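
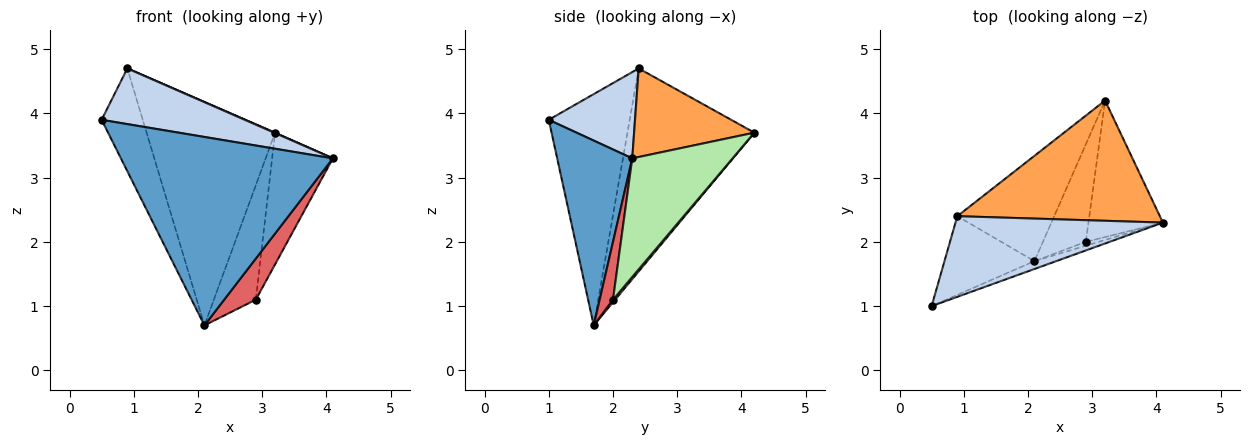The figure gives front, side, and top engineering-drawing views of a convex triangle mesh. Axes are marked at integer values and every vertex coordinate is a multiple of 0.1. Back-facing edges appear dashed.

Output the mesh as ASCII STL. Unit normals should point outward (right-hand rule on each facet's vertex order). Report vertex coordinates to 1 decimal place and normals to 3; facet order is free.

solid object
 facet normal 0.334 -0.942 -0.039
  outer loop
   vertex 2.1 1.7 0.7
   vertex 4.1 2.3 3.3
   vertex 0.5 1.0 3.9
  endloop
 endfacet
 facet normal 0.324 -0.537 0.779
  outer loop
   vertex 0.9 2.4 4.7
   vertex 0.5 1.0 3.9
   vertex 4.1 2.3 3.3
  endloop
 endfacet
 facet normal 0.401 -0.003 0.916
  outer loop
   vertex 0.9 2.4 4.7
   vertex 4.1 2.3 3.3
   vertex 3.2 4.2 3.7
  endloop
 endfacet
 facet normal -0.842 0.428 -0.328
  outer loop
   vertex 0.9 2.4 4.7
   vertex 2.1 1.7 0.7
   vertex 0.5 1.0 3.9
  endloop
 endfacet
 facet normal -0.666 0.675 -0.318
  outer loop
   vertex 0.9 2.4 4.7
   vertex 3.2 4.2 3.7
   vertex 2.1 1.7 0.7
  endloop
 endfacet
 facet normal 0.753 0.457 -0.473
  outer loop
   vertex 2.9 2.0 1.1
   vertex 3.2 4.2 3.7
   vertex 4.1 2.3 3.3
  endloop
 endfacet
 facet normal 0.387 -0.918 -0.086
  outer loop
   vertex 2.9 2.0 1.1
   vertex 4.1 2.3 3.3
   vertex 2.1 1.7 0.7
  endloop
 endfacet
 facet normal 0.039 0.761 -0.648
  outer loop
   vertex 2.9 2.0 1.1
   vertex 2.1 1.7 0.7
   vertex 3.2 4.2 3.7
  endloop
 endfacet
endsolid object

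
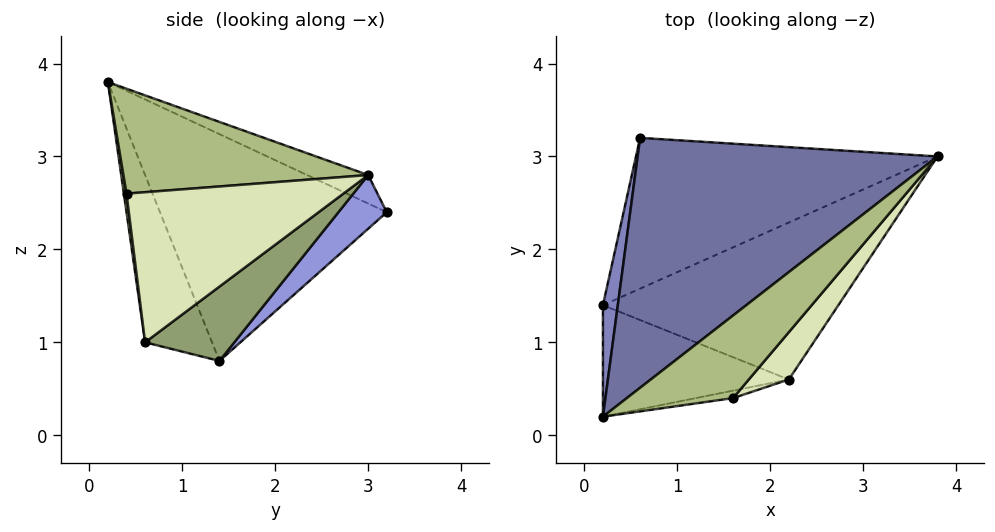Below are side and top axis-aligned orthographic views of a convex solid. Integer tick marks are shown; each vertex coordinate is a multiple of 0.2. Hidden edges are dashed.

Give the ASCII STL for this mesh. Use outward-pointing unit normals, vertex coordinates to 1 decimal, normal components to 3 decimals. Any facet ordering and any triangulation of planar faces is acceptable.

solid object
 facet normal -0.085 0.431 0.898
  outer loop
   vertex 0.6 3.2 2.4
   vertex 0.2 0.2 3.8
   vertex 3.8 3.0 2.8
  endloop
 endfacet
 facet normal -0.985 0.161 0.065
  outer loop
   vertex 0.2 1.4 0.8
   vertex 0.2 0.2 3.8
   vertex 0.6 3.2 2.4
  endloop
 endfacet
 facet normal 0.135 0.641 -0.755
  outer loop
   vertex 0.2 1.4 0.8
   vertex 0.6 3.2 2.4
   vertex 3.8 3.0 2.8
  endloop
 endfacet
 facet normal -0.317 -0.881 -0.352
  outer loop
   vertex 2.2 0.6 1.0
   vertex 0.2 0.2 3.8
   vertex 0.2 1.4 0.8
  endloop
 endfacet
 facet normal 0.268 0.457 -0.848
  outer loop
   vertex 2.2 0.6 1.0
   vertex 0.2 1.4 0.8
   vertex 3.8 3.0 2.8
  endloop
 endfacet
 facet normal 0.589 -0.545 0.597
  outer loop
   vertex 1.6 0.4 2.6
   vertex 3.8 3.0 2.8
   vertex 0.2 0.2 3.8
  endloop
 endfacet
 facet normal 0.052 -0.993 -0.105
  outer loop
   vertex 1.6 0.4 2.6
   vertex 0.2 0.2 3.8
   vertex 2.2 0.6 1.0
  endloop
 endfacet
 facet normal 0.741 -0.642 0.198
  outer loop
   vertex 1.6 0.4 2.6
   vertex 2.2 0.6 1.0
   vertex 3.8 3.0 2.8
  endloop
 endfacet
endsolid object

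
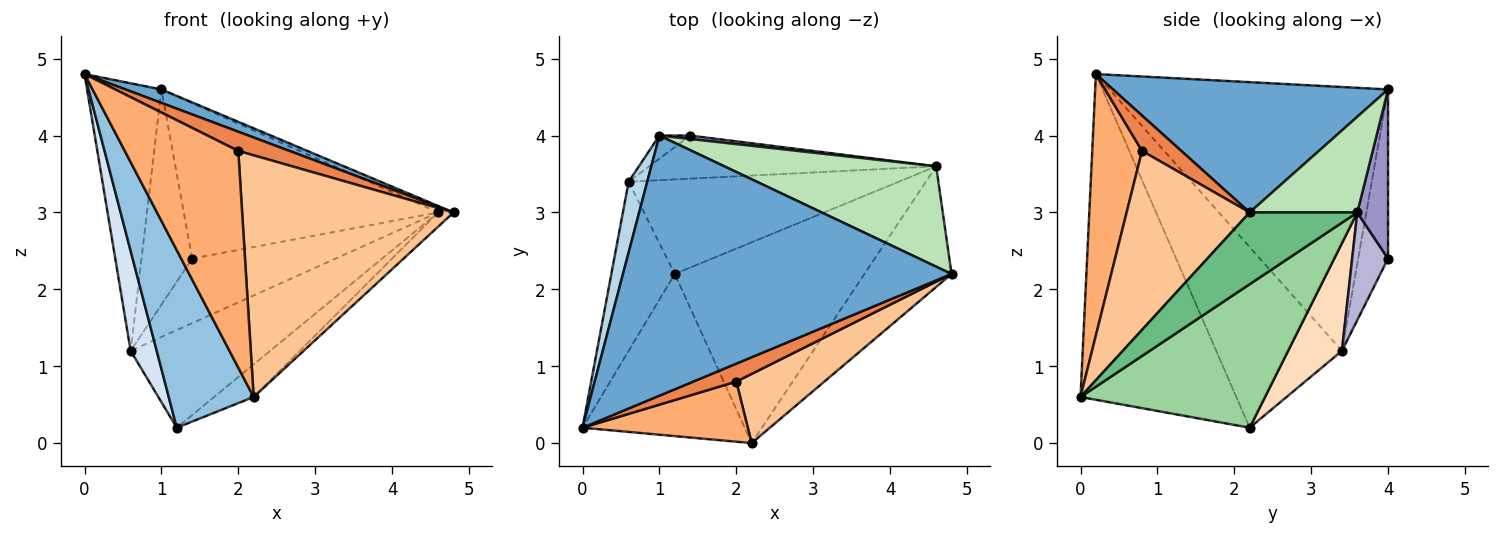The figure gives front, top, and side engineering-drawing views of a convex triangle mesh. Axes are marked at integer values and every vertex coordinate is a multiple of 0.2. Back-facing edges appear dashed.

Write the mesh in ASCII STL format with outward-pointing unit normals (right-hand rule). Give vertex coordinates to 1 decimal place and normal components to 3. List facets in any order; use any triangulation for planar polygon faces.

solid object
 facet normal 0.368 -0.048 0.929
  outer loop
   vertex 1.0 4.0 4.6
   vertex 0.0 0.2 4.8
   vertex 4.8 2.2 3.0
  endloop
 endfacet
 facet normal -0.805 -0.439 -0.401
  outer loop
   vertex 2.2 0.0 0.6
   vertex 0.0 0.2 4.8
   vertex 1.2 2.2 0.2
  endloop
 endfacet
 facet normal -0.964 0.257 0.068
  outer loop
   vertex 0.6 3.4 1.2
   vertex 0.0 0.2 4.8
   vertex 1.0 4.0 4.6
  endloop
 endfacet
 facet normal -0.926 -0.192 -0.325
  outer loop
   vertex 0.6 3.4 1.2
   vertex 1.2 2.2 0.2
   vertex 0.0 0.2 4.8
  endloop
 endfacet
 facet normal 0.489 -0.638 0.595
  outer loop
   vertex 2.0 0.8 3.8
   vertex 4.8 2.2 3.0
   vertex 0.0 0.2 4.8
  endloop
 endfacet
 facet normal 0.389 -0.888 0.246
  outer loop
   vertex 2.0 0.8 3.8
   vertex 0.0 0.2 4.8
   vertex 2.2 0.0 0.6
  endloop
 endfacet
 facet normal 0.488 -0.839 0.240
  outer loop
   vertex 2.0 0.8 3.8
   vertex 2.2 0.0 0.6
   vertex 4.8 2.2 3.0
  endloop
 endfacet
 facet normal 0.267 0.692 -0.670
  outer loop
   vertex 4.6 3.6 3.0
   vertex 1.2 2.2 0.2
   vertex 0.6 3.4 1.2
  endloop
 endfacet
 facet normal 0.633 0.090 -0.769
  outer loop
   vertex 4.6 3.6 3.0
   vertex 4.8 2.2 3.0
   vertex 2.2 0.0 0.6
  endloop
 endfacet
 facet normal 0.598 0.128 -0.791
  outer loop
   vertex 4.6 3.6 3.0
   vertex 2.2 0.0 0.6
   vertex 1.2 2.2 0.2
  endloop
 endfacet
 facet normal 0.411 0.059 0.910
  outer loop
   vertex 4.6 3.6 3.0
   vertex 1.0 4.0 4.6
   vertex 4.8 2.2 3.0
  endloop
 endfacet
 facet normal -0.506 0.858 -0.092
  outer loop
   vertex 1.4 4.0 2.4
   vertex 0.6 3.4 1.2
   vertex 1.0 4.0 4.6
  endloop
 endfacet
 facet normal 0.120 0.993 0.022
  outer loop
   vertex 1.4 4.0 2.4
   vertex 1.0 4.0 4.6
   vertex 4.6 3.6 3.0
  endloop
 endfacet
 facet normal 0.204 0.815 -0.543
  outer loop
   vertex 1.4 4.0 2.4
   vertex 4.6 3.6 3.0
   vertex 0.6 3.4 1.2
  endloop
 endfacet
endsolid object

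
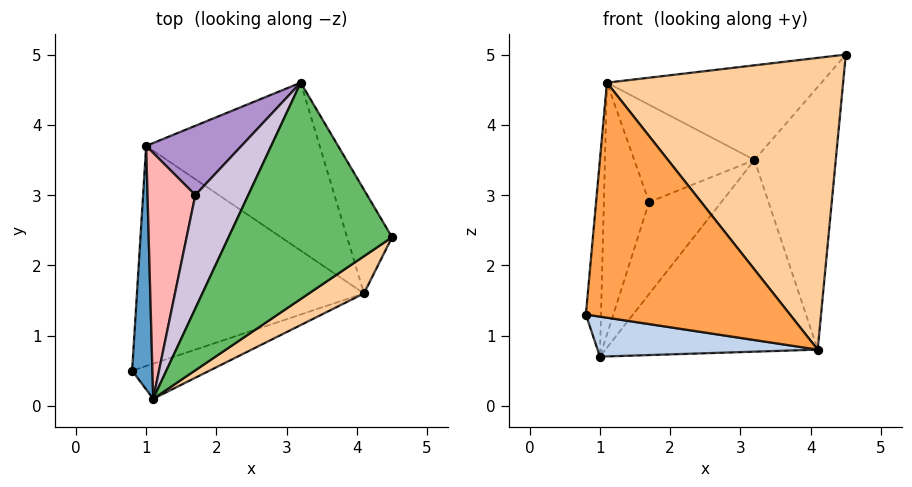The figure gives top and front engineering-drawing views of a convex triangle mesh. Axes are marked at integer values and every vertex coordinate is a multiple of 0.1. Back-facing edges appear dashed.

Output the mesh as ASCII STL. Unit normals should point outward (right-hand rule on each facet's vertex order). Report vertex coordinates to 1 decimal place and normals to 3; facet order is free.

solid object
 facet normal -0.992 0.081 0.100
  outer loop
   vertex 1.1 0.1 4.6
   vertex 1.0 3.7 0.7
   vertex 0.8 0.5 1.3
  endloop
 endfacet
 facet normal -0.089 -0.178 -0.980
  outer loop
   vertex 4.1 1.6 0.8
   vertex 0.8 0.5 1.3
   vertex 1.0 3.7 0.7
  endloop
 endfacet
 facet normal 0.294 -0.945 -0.141
  outer loop
   vertex 4.1 1.6 0.8
   vertex 1.1 0.1 4.6
   vertex 0.8 0.5 1.3
  endloop
 endfacet
 facet normal 0.549 -0.829 0.106
  outer loop
   vertex 4.1 1.6 0.8
   vertex 4.5 2.4 5.0
   vertex 1.1 0.1 4.6
  endloop
 endfacet
 facet normal -0.354 0.375 0.857
  outer loop
   vertex 3.2 4.6 3.5
   vertex 1.1 0.1 4.6
   vertex 4.5 2.4 5.0
  endloop
 endfacet
 facet normal 0.894 0.416 -0.164
  outer loop
   vertex 3.2 4.6 3.5
   vertex 4.5 2.4 5.0
   vertex 4.1 1.6 0.8
  endloop
 endfacet
 facet normal 0.469 0.664 -0.582
  outer loop
   vertex 3.2 4.6 3.5
   vertex 4.1 1.6 0.8
   vertex 1.0 3.7 0.7
  endloop
 endfacet
 facet normal -0.829 0.401 0.391
  outer loop
   vertex 1.7 3.0 2.9
   vertex 1.0 3.7 0.7
   vertex 1.1 0.1 4.6
  endloop
 endfacet
 facet normal -0.738 0.539 0.406
  outer loop
   vertex 1.7 3.0 2.9
   vertex 3.2 4.6 3.5
   vertex 1.0 3.7 0.7
  endloop
 endfacet
 facet normal -0.706 0.461 0.537
  outer loop
   vertex 1.7 3.0 2.9
   vertex 1.1 0.1 4.6
   vertex 3.2 4.6 3.5
  endloop
 endfacet
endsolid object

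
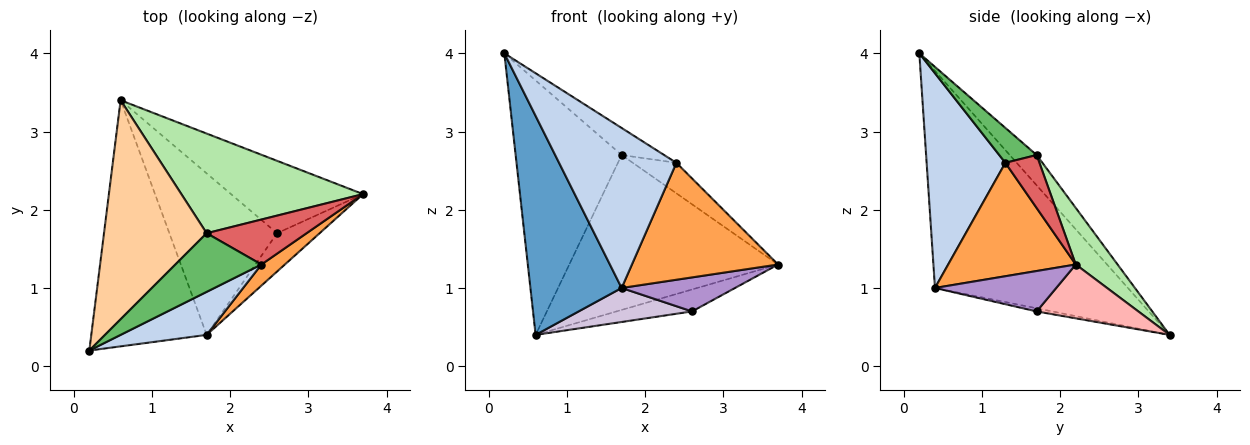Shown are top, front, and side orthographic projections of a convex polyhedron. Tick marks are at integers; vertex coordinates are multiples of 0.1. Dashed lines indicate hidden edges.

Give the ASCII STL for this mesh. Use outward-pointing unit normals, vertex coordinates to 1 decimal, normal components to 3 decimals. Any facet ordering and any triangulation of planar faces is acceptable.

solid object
 facet normal -0.815 -0.385 -0.433
  outer loop
   vertex 1.7 0.4 1.0
   vertex 0.2 0.2 4.0
   vertex 0.6 3.4 0.4
  endloop
 endfacet
 facet normal 0.544 -0.810 0.218
  outer loop
   vertex 2.4 1.3 2.6
   vertex 0.2 0.2 4.0
   vertex 1.7 0.4 1.0
  endloop
 endfacet
 facet normal 0.652 -0.746 0.135
  outer loop
   vertex 2.4 1.3 2.6
   vertex 1.7 0.4 1.0
   vertex 3.7 2.2 1.3
  endloop
 endfacet
 facet normal -0.189 0.744 0.641
  outer loop
   vertex 1.7 1.7 2.7
   vertex 0.6 3.4 0.4
   vertex 0.2 0.2 4.0
  endloop
 endfacet
 facet normal 0.346 0.393 0.852
  outer loop
   vertex 1.7 1.7 2.7
   vertex 0.2 0.2 4.0
   vertex 2.4 1.3 2.6
  endloop
 endfacet
 facet normal 0.166 0.829 0.534
  outer loop
   vertex 1.7 1.7 2.7
   vertex 3.7 2.2 1.3
   vertex 0.6 3.4 0.4
  endloop
 endfacet
 facet normal 0.402 0.514 0.758
  outer loop
   vertex 1.7 1.7 2.7
   vertex 2.4 1.3 2.6
   vertex 3.7 2.2 1.3
  endloop
 endfacet
 facet normal 0.363 0.270 -0.892
  outer loop
   vertex 2.6 1.7 0.7
   vertex 0.6 3.4 0.4
   vertex 3.7 2.2 1.3
  endloop
 endfacet
 facet normal 0.579 -0.541 -0.610
  outer loop
   vertex 2.6 1.7 0.7
   vertex 3.7 2.2 1.3
   vertex 1.7 0.4 1.0
  endloop
 endfacet
 facet normal -0.028 -0.206 -0.978
  outer loop
   vertex 2.6 1.7 0.7
   vertex 1.7 0.4 1.0
   vertex 0.6 3.4 0.4
  endloop
 endfacet
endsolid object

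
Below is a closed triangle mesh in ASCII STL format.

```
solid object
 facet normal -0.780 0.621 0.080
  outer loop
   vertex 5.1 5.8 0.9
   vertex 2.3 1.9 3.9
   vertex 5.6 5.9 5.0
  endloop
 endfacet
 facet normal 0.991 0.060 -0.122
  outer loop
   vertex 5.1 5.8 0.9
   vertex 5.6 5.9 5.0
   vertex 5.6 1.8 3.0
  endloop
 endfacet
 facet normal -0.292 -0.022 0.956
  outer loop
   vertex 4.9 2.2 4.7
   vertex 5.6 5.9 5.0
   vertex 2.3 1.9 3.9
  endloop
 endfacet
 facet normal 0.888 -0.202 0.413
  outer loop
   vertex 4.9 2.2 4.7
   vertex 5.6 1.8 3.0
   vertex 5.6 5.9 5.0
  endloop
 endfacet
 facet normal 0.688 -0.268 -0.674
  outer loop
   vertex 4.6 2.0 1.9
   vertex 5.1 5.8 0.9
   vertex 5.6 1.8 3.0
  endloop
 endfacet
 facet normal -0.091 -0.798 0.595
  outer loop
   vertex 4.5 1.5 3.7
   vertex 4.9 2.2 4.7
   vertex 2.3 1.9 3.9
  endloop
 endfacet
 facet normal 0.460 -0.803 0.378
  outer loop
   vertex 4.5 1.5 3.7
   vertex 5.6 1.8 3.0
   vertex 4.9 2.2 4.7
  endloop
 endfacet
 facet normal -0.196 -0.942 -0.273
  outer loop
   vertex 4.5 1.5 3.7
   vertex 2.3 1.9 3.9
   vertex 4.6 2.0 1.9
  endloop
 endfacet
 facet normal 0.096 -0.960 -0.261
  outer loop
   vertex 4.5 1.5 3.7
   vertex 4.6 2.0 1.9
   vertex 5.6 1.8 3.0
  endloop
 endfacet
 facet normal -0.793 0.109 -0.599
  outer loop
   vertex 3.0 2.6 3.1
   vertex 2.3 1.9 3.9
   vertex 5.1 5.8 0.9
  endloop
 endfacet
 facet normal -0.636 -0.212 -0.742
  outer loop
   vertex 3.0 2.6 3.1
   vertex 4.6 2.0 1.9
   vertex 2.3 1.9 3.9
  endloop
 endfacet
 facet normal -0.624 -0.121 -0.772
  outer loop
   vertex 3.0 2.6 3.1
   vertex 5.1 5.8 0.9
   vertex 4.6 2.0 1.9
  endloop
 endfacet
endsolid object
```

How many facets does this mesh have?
12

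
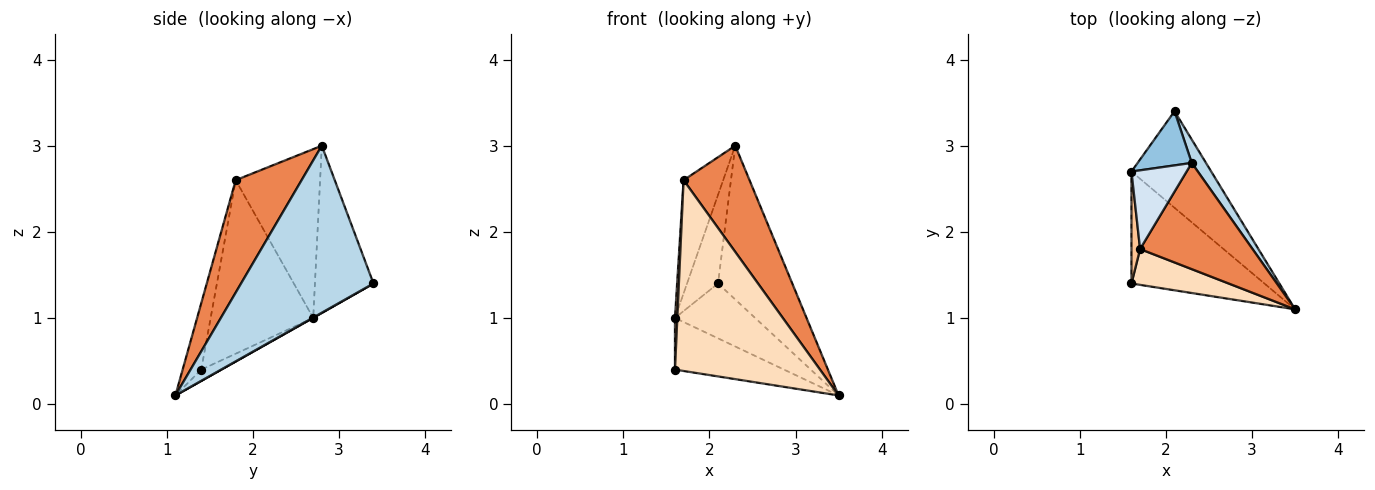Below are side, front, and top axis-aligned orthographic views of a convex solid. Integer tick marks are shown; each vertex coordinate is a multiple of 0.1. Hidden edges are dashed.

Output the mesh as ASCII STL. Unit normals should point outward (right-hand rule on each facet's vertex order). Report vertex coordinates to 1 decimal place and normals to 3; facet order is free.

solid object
 facet normal 0.004 0.494 -0.869
  outer loop
   vertex 2.1 3.4 1.4
   vertex 3.5 1.1 0.1
   vertex 1.6 2.7 1.0
  endloop
 endfacet
 facet normal -0.850 0.450 0.275
  outer loop
   vertex 2.3 2.8 3.0
   vertex 2.1 3.4 1.4
   vertex 1.6 2.7 1.0
  endloop
 endfacet
 facet normal 0.870 0.488 0.074
  outer loop
   vertex 2.3 2.8 3.0
   vertex 3.5 1.1 0.1
   vertex 2.1 3.4 1.4
  endloop
 endfacet
 facet normal -0.868 0.407 0.283
  outer loop
   vertex 1.7 1.8 2.6
   vertex 2.3 2.8 3.0
   vertex 1.6 2.7 1.0
  endloop
 endfacet
 facet normal 0.577 -0.577 0.577
  outer loop
   vertex 1.7 1.8 2.6
   vertex 3.5 1.1 0.1
   vertex 2.3 2.8 3.0
  endloop
 endfacet
 facet normal -0.077 0.418 -0.905
  outer loop
   vertex 1.6 1.4 0.4
   vertex 1.6 2.7 1.0
   vertex 3.5 1.1 0.1
  endloop
 endfacet
 facet normal -0.999 -0.023 0.050
  outer loop
   vertex 1.6 1.4 0.4
   vertex 1.7 1.8 2.6
   vertex 1.6 2.7 1.0
  endloop
 endfacet
 facet normal -0.125 -0.975 0.183
  outer loop
   vertex 1.6 1.4 0.4
   vertex 3.5 1.1 0.1
   vertex 1.7 1.8 2.6
  endloop
 endfacet
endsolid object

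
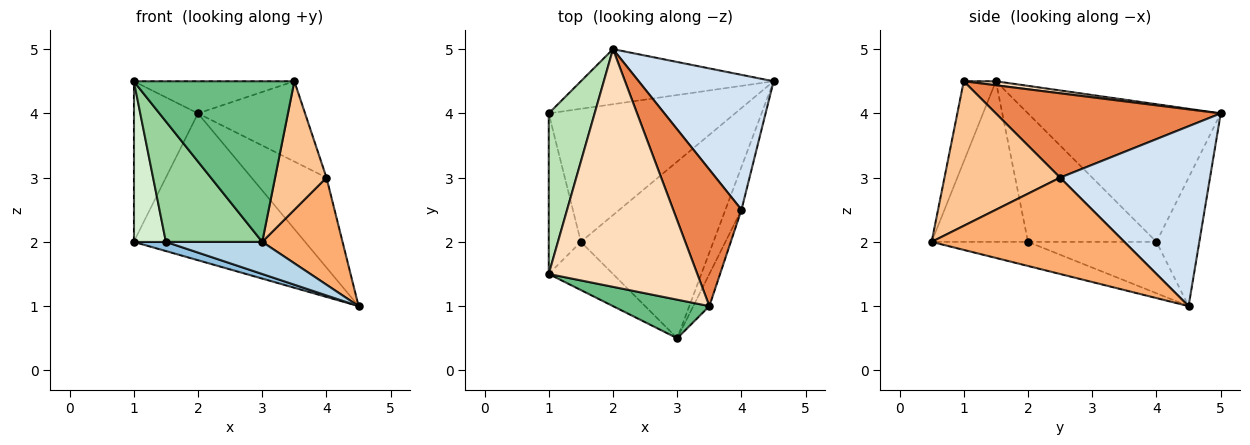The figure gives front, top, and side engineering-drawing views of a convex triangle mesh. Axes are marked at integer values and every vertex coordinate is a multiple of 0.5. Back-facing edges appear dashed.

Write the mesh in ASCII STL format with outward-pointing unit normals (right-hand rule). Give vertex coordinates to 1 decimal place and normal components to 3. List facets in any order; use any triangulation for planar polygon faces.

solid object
 facet normal -0.228 0.912 -0.342
  outer loop
   vertex 2.0 5.0 4.0
   vertex 4.5 4.5 1.0
   vertex 1.0 4.0 2.0
  endloop
 endfacet
 facet normal -0.265 -0.066 -0.962
  outer loop
   vertex 1.5 2.0 2.0
   vertex 1.0 4.0 2.0
   vertex 4.5 4.5 1.0
  endloop
 endfacet
 facet normal -0.176 -0.176 -0.968
  outer loop
   vertex 1.5 2.0 2.0
   vertex 4.5 4.5 1.0
   vertex 3.0 0.5 2.0
  endloop
 endfacet
 facet normal 0.743 0.371 0.557
  outer loop
   vertex 4.0 2.5 3.0
   vertex 4.5 4.5 1.0
   vertex 2.0 5.0 4.0
  endloop
 endfacet
 facet normal 0.729 0.347 0.590
  outer loop
   vertex 4.0 2.5 3.0
   vertex 2.0 5.0 4.0
   vertex 3.5 1.0 4.5
  endloop
 endfacet
 facet normal 0.912 -0.380 -0.152
  outer loop
   vertex 4.0 2.5 3.0
   vertex 3.0 0.5 2.0
   vertex 4.5 4.5 1.0
  endloop
 endfacet
 facet normal 0.909 -0.404 -0.101
  outer loop
   vertex 4.0 2.5 3.0
   vertex 3.5 1.0 4.5
   vertex 3.0 0.5 2.0
  endloop
 endfacet
 facet normal 0.027 0.134 0.991
  outer loop
   vertex 1.0 1.5 4.5
   vertex 3.5 1.0 4.5
   vertex 2.0 5.0 4.0
  endloop
 endfacet
 facet normal -0.191 -0.955 0.229
  outer loop
   vertex 1.0 1.5 4.5
   vertex 3.0 0.5 2.0
   vertex 3.5 1.0 4.5
  endloop
 endfacet
 facet normal -0.680 -0.680 -0.272
  outer loop
   vertex 1.0 1.5 4.5
   vertex 1.5 2.0 2.0
   vertex 3.0 0.5 2.0
  endloop
 endfacet
 facet normal -0.905 0.302 0.302
  outer loop
   vertex 1.0 1.5 4.5
   vertex 2.0 5.0 4.0
   vertex 1.0 4.0 2.0
  endloop
 endfacet
 facet normal -0.943 -0.236 -0.236
  outer loop
   vertex 1.0 1.5 4.5
   vertex 1.0 4.0 2.0
   vertex 1.5 2.0 2.0
  endloop
 endfacet
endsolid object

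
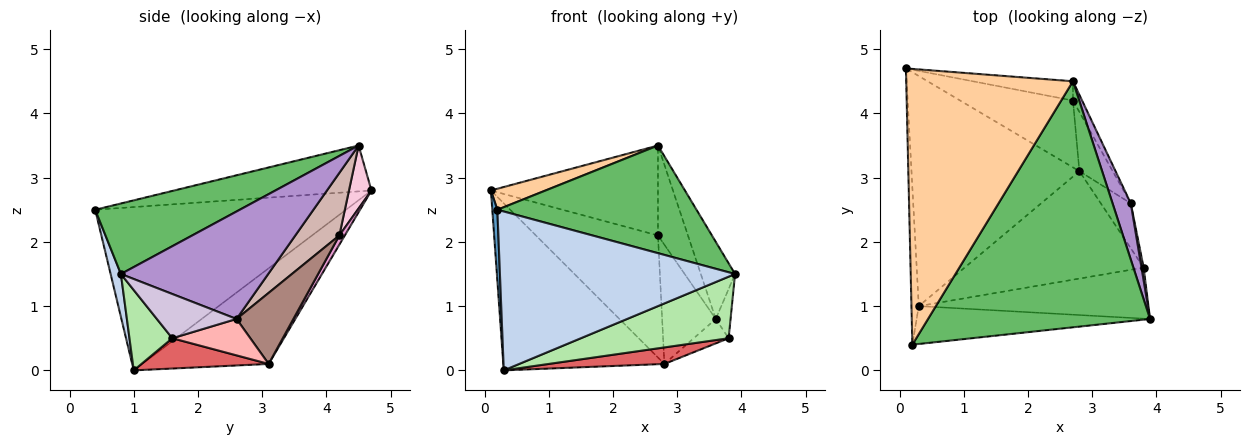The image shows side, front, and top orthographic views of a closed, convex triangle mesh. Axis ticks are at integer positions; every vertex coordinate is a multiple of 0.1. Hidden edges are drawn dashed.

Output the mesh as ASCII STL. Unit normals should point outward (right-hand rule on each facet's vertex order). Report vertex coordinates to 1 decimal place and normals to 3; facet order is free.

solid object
 facet normal -0.999 -0.020 -0.045
  outer loop
   vertex 0.3 1.0 0.0
   vertex 0.2 0.4 2.5
   vertex 0.1 4.7 2.8
  endloop
 endfacet
 facet normal 0.042 -0.972 -0.232
  outer loop
   vertex 0.3 1.0 0.0
   vertex 3.9 0.8 1.5
   vertex 0.2 0.4 2.5
  endloop
 endfacet
 facet normal -0.419 0.533 -0.735
  outer loop
   vertex 2.8 3.1 0.1
   vertex 0.3 1.0 0.0
   vertex 0.1 4.7 2.8
  endloop
 endfacet
 facet normal -0.265 -0.073 0.962
  outer loop
   vertex 2.7 4.5 3.5
   vertex 0.1 4.7 2.8
   vertex 0.2 0.4 2.5
  endloop
 endfacet
 facet normal 0.279 -0.385 0.880
  outer loop
   vertex 2.7 4.5 3.5
   vertex 0.2 0.4 2.5
   vertex 3.9 0.8 1.5
  endloop
 endfacet
 facet normal 0.218 -0.751 -0.623
  outer loop
   vertex 3.8 1.6 0.5
   vertex 3.9 0.8 1.5
   vertex 0.3 1.0 0.0
  endloop
 endfacet
 facet normal 0.165 -0.150 -0.975
  outer loop
   vertex 3.8 1.6 0.5
   vertex 0.3 1.0 0.0
   vertex 2.8 3.1 0.1
  endloop
 endfacet
 facet normal 0.730 0.326 -0.601
  outer loop
   vertex 3.6 2.6 0.8
   vertex 3.8 1.6 0.5
   vertex 2.8 3.1 0.1
  endloop
 endfacet
 facet normal 0.961 0.224 0.163
  outer loop
   vertex 3.6 2.6 0.8
   vertex 2.7 4.5 3.5
   vertex 3.9 0.8 1.5
  endloop
 endfacet
 facet normal 0.982 0.182 0.048
  outer loop
   vertex 3.6 2.6 0.8
   vertex 3.9 0.8 1.5
   vertex 3.8 1.6 0.5
  endloop
 endfacet
 facet normal 0.688 0.650 -0.323
  outer loop
   vertex 2.7 4.2 2.1
   vertex 3.6 2.6 0.8
   vertex 2.8 3.1 0.1
  endloop
 endfacet
 facet normal 0.821 0.559 -0.120
  outer loop
   vertex 2.7 4.2 2.1
   vertex 2.7 4.5 3.5
   vertex 3.6 2.6 0.8
  endloop
 endfacet
 facet normal 0.039 0.876 -0.480
  outer loop
   vertex 2.7 4.2 2.1
   vertex 2.8 3.1 0.1
   vertex 0.1 4.7 2.8
  endloop
 endfacet
 facet normal 0.131 0.969 -0.208
  outer loop
   vertex 2.7 4.2 2.1
   vertex 0.1 4.7 2.8
   vertex 2.7 4.5 3.5
  endloop
 endfacet
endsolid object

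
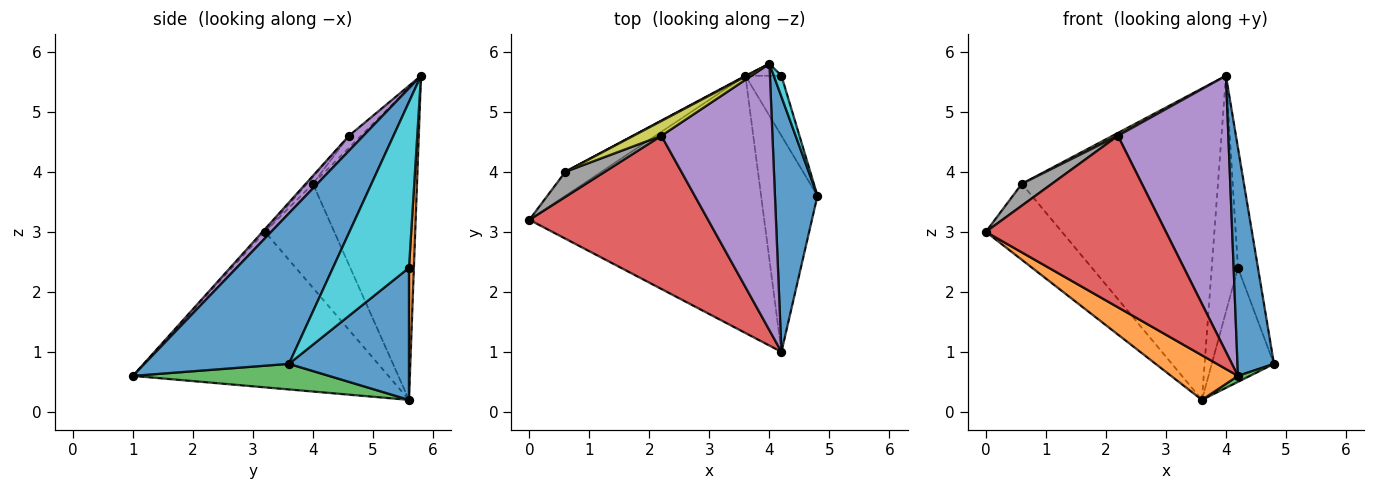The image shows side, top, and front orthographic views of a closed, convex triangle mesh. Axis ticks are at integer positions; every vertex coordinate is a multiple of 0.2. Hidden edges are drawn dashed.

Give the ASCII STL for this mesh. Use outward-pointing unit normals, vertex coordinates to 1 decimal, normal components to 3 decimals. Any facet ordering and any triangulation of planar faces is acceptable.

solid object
 facet normal 0.935 -0.236 0.264
  outer loop
   vertex 4.0 5.8 5.6
   vertex 4.2 1.0 0.6
   vertex 4.8 3.6 0.8
  endloop
 endfacet
 facet normal -0.546 -0.143 -0.825
  outer loop
   vertex 3.6 5.6 0.2
   vertex 4.2 1.0 0.6
   vertex 0.0 3.2 3.0
  endloop
 endfacet
 facet normal 0.413 -0.025 -0.910
  outer loop
   vertex 3.6 5.6 0.2
   vertex 4.8 3.6 0.8
   vertex 4.2 1.0 0.6
  endloop
 endfacet
 facet normal -0.010 -0.746 0.666
  outer loop
   vertex 2.2 4.6 4.6
   vertex 0.0 3.2 3.0
   vertex 4.2 1.0 0.6
  endloop
 endfacet
 facet normal 0.093 -0.716 0.691
  outer loop
   vertex 2.2 4.6 4.6
   vertex 4.2 1.0 0.6
   vertex 4.0 5.8 5.6
  endloop
 endfacet
 facet normal -0.656 0.719 -0.227
  outer loop
   vertex 0.6 4.0 3.8
   vertex 3.6 5.6 0.2
   vertex 0.0 3.2 3.0
  endloop
 endfacet
 facet normal -0.469 0.883 0.002
  outer loop
   vertex 0.6 4.0 3.8
   vertex 4.0 5.8 5.6
   vertex 3.6 5.6 0.2
  endloop
 endfacet
 facet normal -0.130 -0.651 0.748
  outer loop
   vertex 0.6 4.0 3.8
   vertex 0.0 3.2 3.0
   vertex 2.2 4.6 4.6
  endloop
 endfacet
 facet normal -0.388 -0.172 0.905
  outer loop
   vertex 0.6 4.0 3.8
   vertex 2.2 4.6 4.6
   vertex 4.0 5.8 5.6
  endloop
 endfacet
 facet normal 0.966 0.254 0.044
  outer loop
   vertex 4.2 5.6 2.4
   vertex 4.0 5.8 5.6
   vertex 4.8 3.6 0.8
  endloop
 endfacet
 facet normal 0.863 0.447 -0.235
  outer loop
   vertex 4.2 5.6 2.4
   vertex 4.8 3.6 0.8
   vertex 3.6 5.6 0.2
  endloop
 endfacet
 facet normal 0.183 0.982 -0.050
  outer loop
   vertex 4.2 5.6 2.4
   vertex 3.6 5.6 0.2
   vertex 4.0 5.8 5.6
  endloop
 endfacet
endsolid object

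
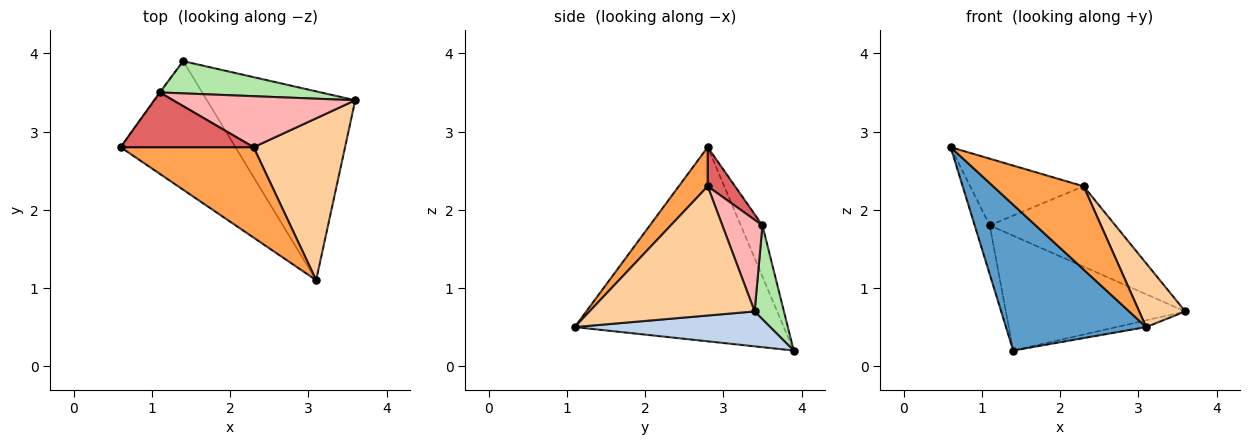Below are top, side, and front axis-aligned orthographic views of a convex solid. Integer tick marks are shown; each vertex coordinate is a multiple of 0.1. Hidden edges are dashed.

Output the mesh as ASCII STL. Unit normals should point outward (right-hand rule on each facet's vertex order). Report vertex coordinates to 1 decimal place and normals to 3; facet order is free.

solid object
 facet normal -0.746 -0.500 -0.441
  outer loop
   vertex 1.4 3.9 0.2
   vertex 3.1 1.1 0.5
   vertex 0.6 2.8 2.8
  endloop
 endfacet
 facet normal 0.229 0.035 -0.973
  outer loop
   vertex 1.4 3.9 0.2
   vertex 3.6 3.4 0.7
   vertex 3.1 1.1 0.5
  endloop
 endfacet
 facet normal 0.212 -0.662 0.719
  outer loop
   vertex 2.3 2.8 2.3
   vertex 0.6 2.8 2.8
   vertex 3.1 1.1 0.5
  endloop
 endfacet
 facet normal 0.796 -0.222 0.563
  outer loop
   vertex 2.3 2.8 2.3
   vertex 3.1 1.1 0.5
   vertex 3.6 3.4 0.7
  endloop
 endfacet
 facet normal -0.821 0.570 -0.011
  outer loop
   vertex 1.1 3.5 1.8
   vertex 1.4 3.9 0.2
   vertex 0.6 2.8 2.8
  endloop
 endfacet
 facet normal 0.155 0.951 0.267
  outer loop
   vertex 1.1 3.5 1.8
   vertex 3.6 3.4 0.7
   vertex 1.4 3.9 0.2
  endloop
 endfacet
 facet normal 0.183 0.760 0.624
  outer loop
   vertex 1.1 3.5 1.8
   vertex 0.6 2.8 2.8
   vertex 2.3 2.8 2.3
  endloop
 endfacet
 facet normal 0.260 0.815 0.517
  outer loop
   vertex 1.1 3.5 1.8
   vertex 2.3 2.8 2.3
   vertex 3.6 3.4 0.7
  endloop
 endfacet
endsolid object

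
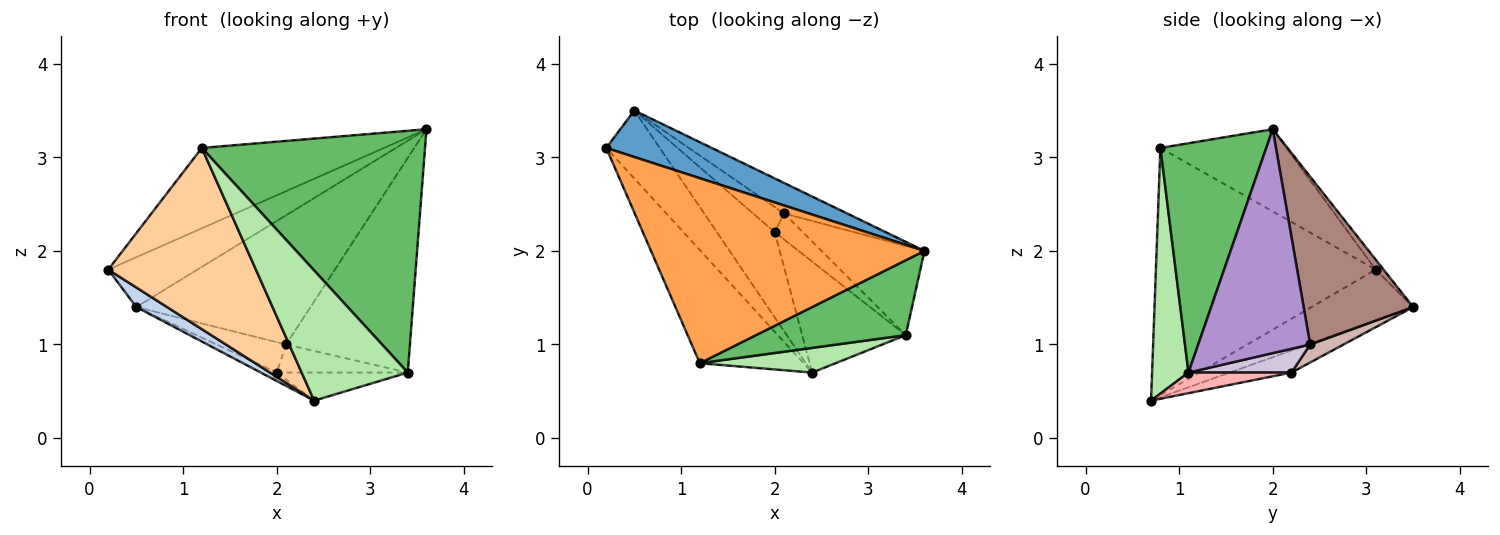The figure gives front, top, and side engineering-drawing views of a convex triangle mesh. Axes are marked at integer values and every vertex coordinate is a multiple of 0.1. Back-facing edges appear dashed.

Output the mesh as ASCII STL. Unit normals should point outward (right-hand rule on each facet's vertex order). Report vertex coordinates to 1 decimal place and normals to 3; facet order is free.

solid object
 facet normal -0.064 0.729 0.681
  outer loop
   vertex 0.5 3.5 1.4
   vertex 0.2 3.1 1.8
   vertex 3.6 2.0 3.3
  endloop
 endfacet
 facet normal -0.674 -0.204 -0.710
  outer loop
   vertex 0.5 3.5 1.4
   vertex 2.4 0.7 0.4
   vertex 0.2 3.1 1.8
  endloop
 endfacet
 facet normal -0.266 0.384 0.884
  outer loop
   vertex 1.2 0.8 3.1
   vertex 3.6 2.0 3.3
   vertex 0.2 3.1 1.8
  endloop
 endfacet
 facet normal -0.784 -0.527 -0.329
  outer loop
   vertex 1.2 0.8 3.1
   vertex 0.2 3.1 1.8
   vertex 2.4 0.7 0.4
  endloop
 endfacet
 facet normal 0.413 -0.870 0.269
  outer loop
   vertex 3.4 1.1 0.7
   vertex 3.6 2.0 3.3
   vertex 1.2 0.8 3.1
  endloop
 endfacet
 facet normal 0.319 -0.931 0.176
  outer loop
   vertex 3.4 1.1 0.7
   vertex 1.2 0.8 3.1
   vertex 2.4 0.7 0.4
  endloop
 endfacet
 facet normal -0.355 0.091 -0.930
  outer loop
   vertex 2.0 2.2 0.7
   vertex 2.4 0.7 0.4
   vertex 0.5 3.5 1.4
  endloop
 endfacet
 facet normal 0.189 0.241 -0.952
  outer loop
   vertex 2.0 2.2 0.7
   vertex 3.4 1.1 0.7
   vertex 2.4 0.7 0.4
  endloop
 endfacet
 facet normal 0.641 0.709 -0.295
  outer loop
   vertex 2.1 2.4 1.0
   vertex 3.6 2.0 3.3
   vertex 3.4 1.1 0.7
  endloop
 endfacet
 facet normal 0.499 0.635 -0.590
  outer loop
   vertex 2.1 2.4 1.0
   vertex 3.4 1.1 0.7
   vertex 2.0 2.2 0.7
  endloop
 endfacet
 facet normal 0.522 0.830 -0.196
  outer loop
   vertex 2.1 2.4 1.0
   vertex 0.5 3.5 1.4
   vertex 3.6 2.0 3.3
  endloop
 endfacet
 facet normal 0.347 0.723 -0.598
  outer loop
   vertex 2.1 2.4 1.0
   vertex 2.0 2.2 0.7
   vertex 0.5 3.5 1.4
  endloop
 endfacet
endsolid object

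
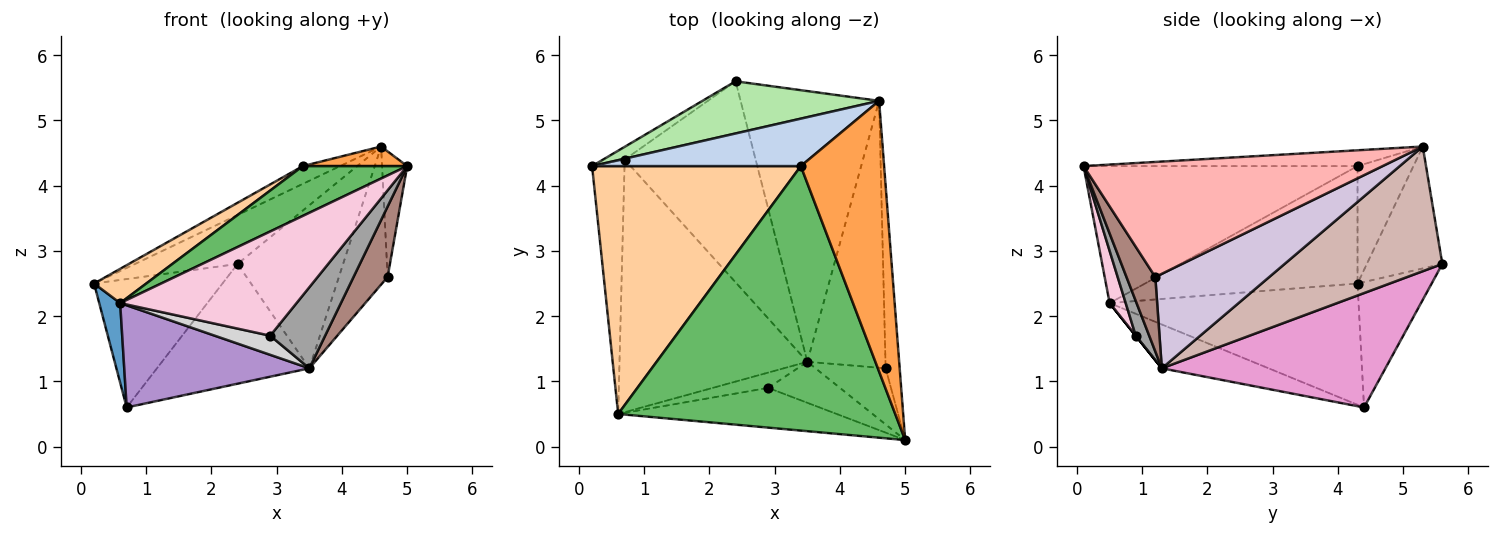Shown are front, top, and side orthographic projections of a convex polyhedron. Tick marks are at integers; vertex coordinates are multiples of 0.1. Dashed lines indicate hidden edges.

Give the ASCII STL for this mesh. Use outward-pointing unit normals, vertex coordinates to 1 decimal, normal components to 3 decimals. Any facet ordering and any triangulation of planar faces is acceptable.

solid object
 facet normal -0.963 -0.081 -0.258
  outer loop
   vertex 0.6 0.5 2.2
   vertex 0.2 4.3 2.5
   vertex 0.7 4.4 0.6
  endloop
 endfacet
 facet normal -0.466 0.311 0.828
  outer loop
   vertex 3.4 4.3 4.3
   vertex 4.6 5.3 4.6
   vertex 0.2 4.3 2.5
  endloop
 endfacet
 facet normal -0.186 -0.071 0.980
  outer loop
   vertex 3.4 4.3 4.3
   vertex 5.0 0.1 4.3
   vertex 4.6 5.3 4.6
  endloop
 endfacet
 facet normal -0.487 -0.120 0.865
  outer loop
   vertex 3.4 4.3 4.3
   vertex 0.2 4.3 2.5
   vertex 0.6 0.5 2.2
  endloop
 endfacet
 facet normal -0.437 -0.166 0.884
  outer loop
   vertex 3.4 4.3 4.3
   vertex 0.6 0.5 2.2
   vertex 5.0 0.1 4.3
  endloop
 endfacet
 facet normal -0.450 0.611 0.652
  outer loop
   vertex 2.4 5.6 2.8
   vertex 0.2 4.3 2.5
   vertex 4.6 5.3 4.6
  endloop
 endfacet
 facet normal -0.498 0.863 -0.086
  outer loop
   vertex 2.4 5.6 2.8
   vertex 0.7 4.4 0.6
   vertex 0.2 4.3 2.5
  endloop
 endfacet
 facet normal 0.989 0.083 -0.121
  outer loop
   vertex 4.7 1.2 2.6
   vertex 4.6 5.3 4.6
   vertex 5.0 0.1 4.3
  endloop
 endfacet
 facet normal -0.211 -0.366 -0.906
  outer loop
   vertex 3.5 1.3 1.2
   vertex 0.6 0.5 2.2
   vertex 0.7 4.4 0.6
  endloop
 endfacet
 facet normal 0.732 0.313 -0.605
  outer loop
   vertex 3.5 1.3 1.2
   vertex 4.6 5.3 4.6
   vertex 4.7 1.2 2.6
  endloop
 endfacet
 facet normal 0.552 -0.652 -0.520
  outer loop
   vertex 3.5 1.3 1.2
   vertex 4.7 1.2 2.6
   vertex 5.0 0.1 4.3
  endloop
 endfacet
 facet normal 0.611 0.409 -0.678
  outer loop
   vertex 3.5 1.3 1.2
   vertex 2.4 5.6 2.8
   vertex 4.6 5.3 4.6
  endloop
 endfacet
 facet normal 0.600 0.409 -0.687
  outer loop
   vertex 3.5 1.3 1.2
   vertex 0.7 4.4 0.6
   vertex 2.4 5.6 2.8
  endloop
 endfacet
 facet normal 0.085 -0.931 -0.355
  outer loop
   vertex 2.9 0.9 1.7
   vertex 5.0 0.1 4.3
   vertex 0.6 0.5 2.2
  endloop
 endfacet
 facet normal 0.214 -0.872 -0.441
  outer loop
   vertex 2.9 0.9 1.7
   vertex 3.5 1.3 1.2
   vertex 5.0 0.1 4.3
  endloop
 endfacet
 facet normal 0.000 -0.781 -0.625
  outer loop
   vertex 2.9 0.9 1.7
   vertex 0.6 0.5 2.2
   vertex 3.5 1.3 1.2
  endloop
 endfacet
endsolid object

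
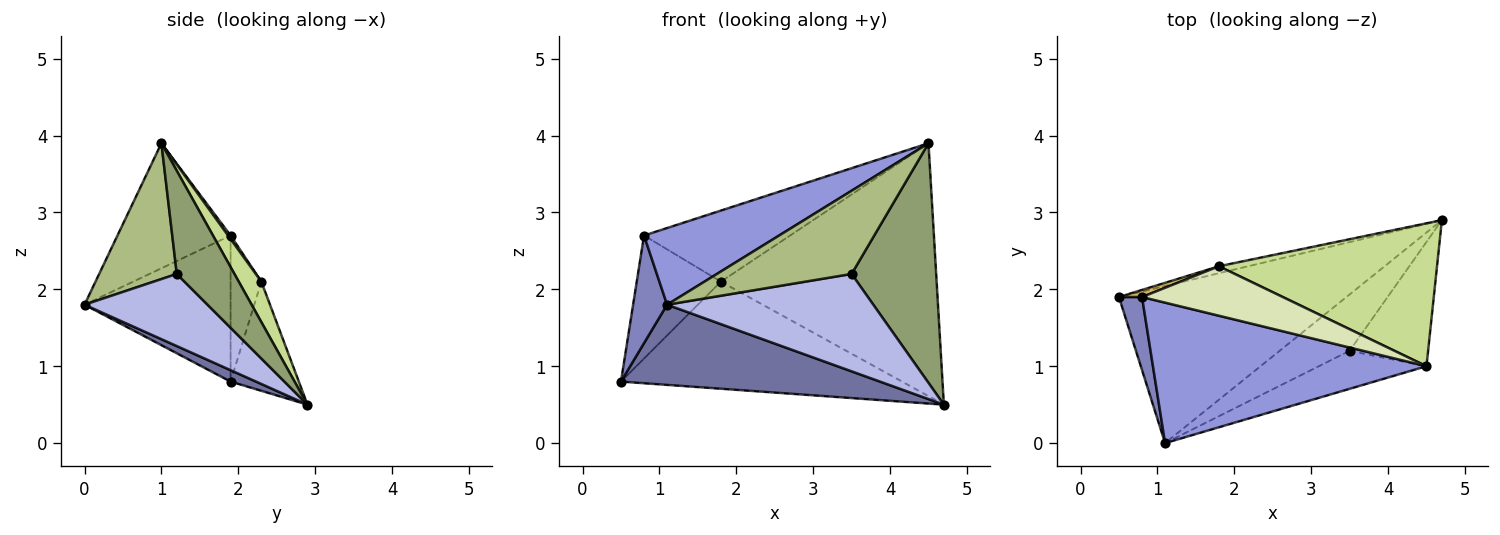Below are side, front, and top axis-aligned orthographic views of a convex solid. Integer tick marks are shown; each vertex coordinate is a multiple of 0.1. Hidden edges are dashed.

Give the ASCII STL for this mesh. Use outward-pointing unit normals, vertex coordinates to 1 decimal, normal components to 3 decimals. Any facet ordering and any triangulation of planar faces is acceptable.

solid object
 facet normal 0.045 -0.454 -0.890
  outer loop
   vertex 1.1 0.0 1.8
   vertex 0.5 1.9 0.8
   vertex 4.7 2.9 0.5
  endloop
 endfacet
 facet normal -0.963 -0.224 0.152
  outer loop
   vertex 0.8 1.9 2.7
   vertex 0.5 1.9 0.8
   vertex 1.1 0.0 1.8
  endloop
 endfacet
 facet normal -0.372 -0.445 0.815
  outer loop
   vertex 0.8 1.9 2.7
   vertex 1.1 0.0 1.8
   vertex 4.5 1.0 3.9
  endloop
 endfacet
 facet normal 0.459 -0.769 -0.445
  outer loop
   vertex 3.5 1.2 2.2
   vertex 1.1 0.0 1.8
   vertex 4.7 2.9 0.5
  endloop
 endfacet
 facet normal 0.518 -0.759 -0.394
  outer loop
   vertex 3.5 1.2 2.2
   vertex 4.7 2.9 0.5
   vertex 4.5 1.0 3.9
  endloop
 endfacet
 facet normal 0.464 -0.806 -0.368
  outer loop
   vertex 3.5 1.2 2.2
   vertex 4.5 1.0 3.9
   vertex 1.1 0.0 1.8
  endloop
 endfacet
 facet normal 0.091 0.867 0.490
  outer loop
   vertex 1.8 2.3 2.1
   vertex 4.5 1.0 3.9
   vertex 4.7 2.9 0.5
  endloop
 endfacet
 facet normal 0.014 0.821 0.571
  outer loop
   vertex 1.8 2.3 2.1
   vertex 0.8 1.9 2.7
   vertex 4.5 1.0 3.9
  endloop
 endfacet
 facet normal -0.235 0.970 -0.063
  outer loop
   vertex 1.8 2.3 2.1
   vertex 4.7 2.9 0.5
   vertex 0.5 1.9 0.8
  endloop
 endfacet
 facet normal -0.343 0.938 0.054
  outer loop
   vertex 1.8 2.3 2.1
   vertex 0.5 1.9 0.8
   vertex 0.8 1.9 2.7
  endloop
 endfacet
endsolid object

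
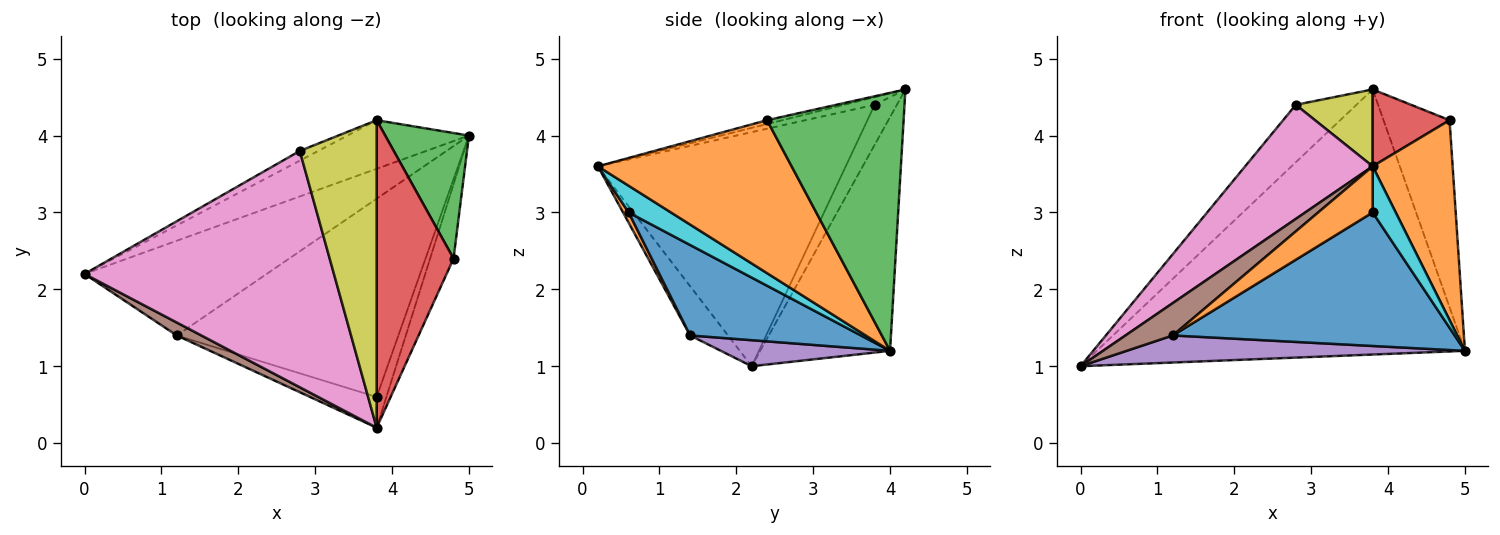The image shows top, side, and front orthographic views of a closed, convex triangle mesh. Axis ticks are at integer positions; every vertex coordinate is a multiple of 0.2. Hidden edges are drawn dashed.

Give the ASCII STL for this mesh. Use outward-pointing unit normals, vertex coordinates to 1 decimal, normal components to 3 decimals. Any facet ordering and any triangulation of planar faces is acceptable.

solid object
 facet normal -0.328 0.929 -0.170
  outer loop
   vertex 3.8 4.2 4.6
   vertex 5.0 4.0 1.2
   vertex 0.0 2.2 1.0
  endloop
 endfacet
 facet normal 0.915 -0.378 -0.140
  outer loop
   vertex 4.8 2.4 4.2
   vertex 3.8 0.2 3.6
   vertex 5.0 4.0 1.2
  endloop
 endfacet
 facet normal 0.864 0.418 0.280
  outer loop
   vertex 4.8 2.4 4.2
   vertex 5.0 4.0 1.2
   vertex 3.8 4.2 4.6
  endloop
 endfacet
 facet normal -0.048 -0.242 0.969
  outer loop
   vertex 4.8 2.4 4.2
   vertex 3.8 4.2 4.6
   vertex 3.8 0.2 3.6
  endloop
 endfacet
 facet normal 0.136 -0.272 -0.953
  outer loop
   vertex 1.2 1.4 1.4
   vertex 0.0 2.2 1.0
   vertex 5.0 4.0 1.2
  endloop
 endfacet
 facet normal -0.596 -0.745 0.298
  outer loop
   vertex 1.2 1.4 1.4
   vertex 3.8 0.2 3.6
   vertex 0.0 2.2 1.0
  endloop
 endfacet
 facet normal -0.645 -0.332 0.688
  outer loop
   vertex 2.8 3.8 4.4
   vertex 0.0 2.2 1.0
   vertex 3.8 0.2 3.6
  endloop
 endfacet
 facet normal -0.340 0.927 -0.157
  outer loop
   vertex 2.8 3.8 4.4
   vertex 3.8 4.2 4.6
   vertex 0.0 2.2 1.0
  endloop
 endfacet
 facet normal -0.097 -0.241 0.966
  outer loop
   vertex 2.8 3.8 4.4
   vertex 3.8 0.2 3.6
   vertex 3.8 4.2 4.6
  endloop
 endfacet
 facet normal 0.836 -0.456 -0.304
  outer loop
   vertex 3.8 0.6 3.0
   vertex 5.0 4.0 1.2
   vertex 3.8 0.2 3.6
  endloop
 endfacet
 facet normal 0.321 -0.529 -0.786
  outer loop
   vertex 3.8 0.6 3.0
   vertex 1.2 1.4 1.4
   vertex 5.0 4.0 1.2
  endloop
 endfacet
 facet normal 0.085 -0.829 -0.553
  outer loop
   vertex 3.8 0.6 3.0
   vertex 3.8 0.2 3.6
   vertex 1.2 1.4 1.4
  endloop
 endfacet
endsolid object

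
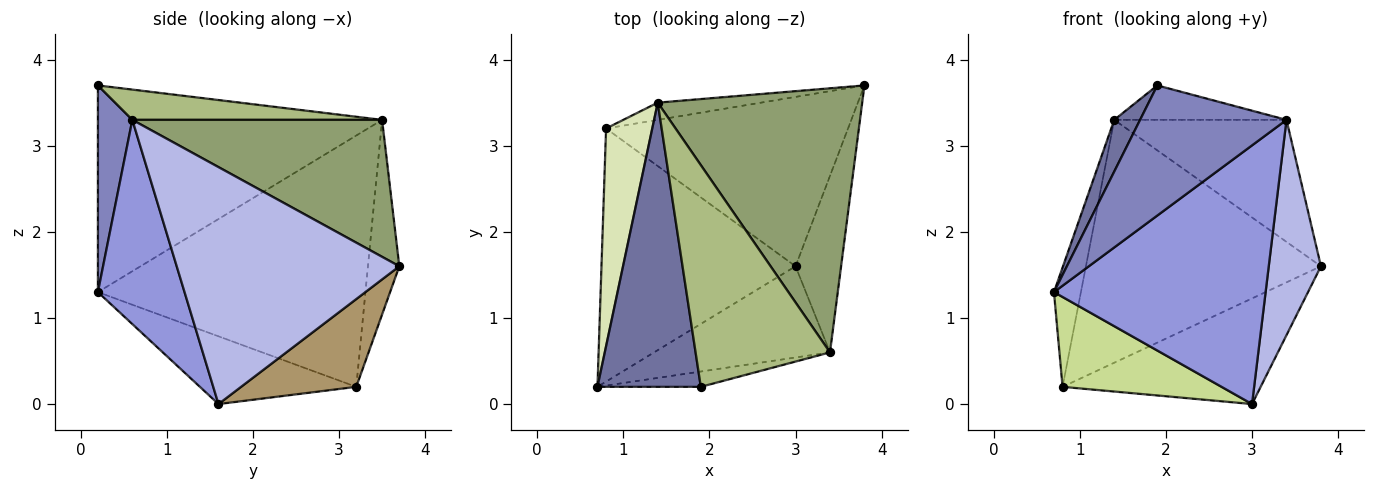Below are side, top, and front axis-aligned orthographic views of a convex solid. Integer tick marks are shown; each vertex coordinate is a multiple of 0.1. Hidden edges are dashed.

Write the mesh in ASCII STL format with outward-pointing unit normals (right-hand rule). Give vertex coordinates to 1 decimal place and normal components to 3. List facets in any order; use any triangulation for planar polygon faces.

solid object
 facet normal -0.891 -0.081 0.446
  outer loop
   vertex 1.4 3.5 3.3
   vertex 0.7 0.2 1.3
   vertex 1.9 0.2 3.7
  endloop
 endfacet
 facet normal 0.228 -0.967 -0.114
  outer loop
   vertex 3.4 0.6 3.3
   vertex 1.9 0.2 3.7
   vertex 0.7 0.2 1.3
  endloop
 endfacet
 facet normal 0.360 -0.880 -0.310
  outer loop
   vertex 3.4 0.6 3.3
   vertex 0.7 0.2 1.3
   vertex 3.0 1.6 0.0
  endloop
 endfacet
 facet normal 0.957 -0.224 -0.184
  outer loop
   vertex 3.4 0.6 3.3
   vertex 3.0 1.6 0.0
   vertex 3.8 3.7 1.6
  endloop
 endfacet
 facet normal 0.520 0.358 0.776
  outer loop
   vertex 3.4 0.6 3.3
   vertex 3.8 3.7 1.6
   vertex 1.4 3.5 3.3
  endloop
 endfacet
 facet normal 0.217 0.150 0.965
  outer loop
   vertex 3.4 0.6 3.3
   vertex 1.4 3.5 3.3
   vertex 1.9 0.2 3.7
  endloop
 endfacet
 facet normal -0.313 -0.318 -0.895
  outer loop
   vertex 0.8 3.2 0.2
   vertex 3.0 1.6 0.0
   vertex 0.7 0.2 1.3
  endloop
 endfacet
 facet normal -0.979 0.099 0.180
  outer loop
   vertex 0.8 3.2 0.2
   vertex 0.7 0.2 1.3
   vertex 1.4 3.5 3.3
  endloop
 endfacet
 facet normal 0.294 0.506 -0.811
  outer loop
   vertex 0.8 3.2 0.2
   vertex 3.8 3.7 1.6
   vertex 3.0 1.6 0.0
  endloop
 endfacet
 facet normal -0.132 0.989 -0.070
  outer loop
   vertex 0.8 3.2 0.2
   vertex 1.4 3.5 3.3
   vertex 3.8 3.7 1.6
  endloop
 endfacet
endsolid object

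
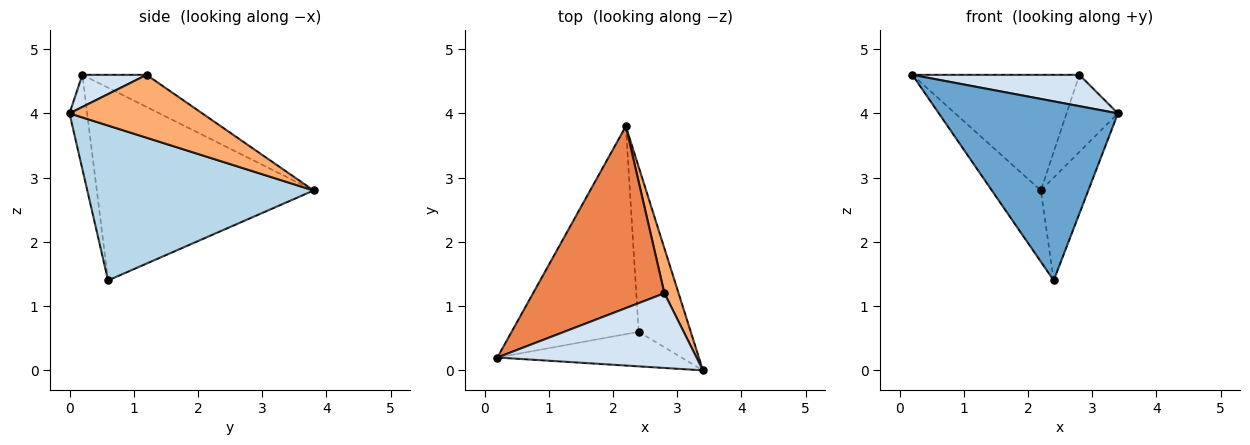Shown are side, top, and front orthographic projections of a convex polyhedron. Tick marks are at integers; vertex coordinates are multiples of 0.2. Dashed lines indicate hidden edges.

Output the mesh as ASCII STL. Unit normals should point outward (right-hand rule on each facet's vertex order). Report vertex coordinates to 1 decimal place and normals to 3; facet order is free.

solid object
 facet normal -0.096 -0.977 -0.188
  outer loop
   vertex 2.4 0.6 1.4
   vertex 3.4 0.0 4.0
   vertex 0.2 0.2 4.6
  endloop
 endfacet
 facet normal -0.820 0.185 -0.541
  outer loop
   vertex 2.4 0.6 1.4
   vertex 0.2 0.2 4.6
   vertex 2.2 3.8 2.8
  endloop
 endfacet
 facet normal 0.930 0.195 -0.313
  outer loop
   vertex 2.4 0.6 1.4
   vertex 2.2 3.8 2.8
   vertex 3.4 0.0 4.0
  endloop
 endfacet
 facet normal 0.147 -0.383 0.912
  outer loop
   vertex 2.8 1.2 4.6
   vertex 0.2 0.2 4.6
   vertex 3.4 0.0 4.0
  endloop
 endfacet
 facet normal -0.202 0.526 0.826
  outer loop
   vertex 2.8 1.2 4.6
   vertex 2.2 3.8 2.8
   vertex 0.2 0.2 4.6
  endloop
 endfacet
 facet normal 0.913 0.353 0.206
  outer loop
   vertex 2.8 1.2 4.6
   vertex 3.4 0.0 4.0
   vertex 2.2 3.8 2.8
  endloop
 endfacet
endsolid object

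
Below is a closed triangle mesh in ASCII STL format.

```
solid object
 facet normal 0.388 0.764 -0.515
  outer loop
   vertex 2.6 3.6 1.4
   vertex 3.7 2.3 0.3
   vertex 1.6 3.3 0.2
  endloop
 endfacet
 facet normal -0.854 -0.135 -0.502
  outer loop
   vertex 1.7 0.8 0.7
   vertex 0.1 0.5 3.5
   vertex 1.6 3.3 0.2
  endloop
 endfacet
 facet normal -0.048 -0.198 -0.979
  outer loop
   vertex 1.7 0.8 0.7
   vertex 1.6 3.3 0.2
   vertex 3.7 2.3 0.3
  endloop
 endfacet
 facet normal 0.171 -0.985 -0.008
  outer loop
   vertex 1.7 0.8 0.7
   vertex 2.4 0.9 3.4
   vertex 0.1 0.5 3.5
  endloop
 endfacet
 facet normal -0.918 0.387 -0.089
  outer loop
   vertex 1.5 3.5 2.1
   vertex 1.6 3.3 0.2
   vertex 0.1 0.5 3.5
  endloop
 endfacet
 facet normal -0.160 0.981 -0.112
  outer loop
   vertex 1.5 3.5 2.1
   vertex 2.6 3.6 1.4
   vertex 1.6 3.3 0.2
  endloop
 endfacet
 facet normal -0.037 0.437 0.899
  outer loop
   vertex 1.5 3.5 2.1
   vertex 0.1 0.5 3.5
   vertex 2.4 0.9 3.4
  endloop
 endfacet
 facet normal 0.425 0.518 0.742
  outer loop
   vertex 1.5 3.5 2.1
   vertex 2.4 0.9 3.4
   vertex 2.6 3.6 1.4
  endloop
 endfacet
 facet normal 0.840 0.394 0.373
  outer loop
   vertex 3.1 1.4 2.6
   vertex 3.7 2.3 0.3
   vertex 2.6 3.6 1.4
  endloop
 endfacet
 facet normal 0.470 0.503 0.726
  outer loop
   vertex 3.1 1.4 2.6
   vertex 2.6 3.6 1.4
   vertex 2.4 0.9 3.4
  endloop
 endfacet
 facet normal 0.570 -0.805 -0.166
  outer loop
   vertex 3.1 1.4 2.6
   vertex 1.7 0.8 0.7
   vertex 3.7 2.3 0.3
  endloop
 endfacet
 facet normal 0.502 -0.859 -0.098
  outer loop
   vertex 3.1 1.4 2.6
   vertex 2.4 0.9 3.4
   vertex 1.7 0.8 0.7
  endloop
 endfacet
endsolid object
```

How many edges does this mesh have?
18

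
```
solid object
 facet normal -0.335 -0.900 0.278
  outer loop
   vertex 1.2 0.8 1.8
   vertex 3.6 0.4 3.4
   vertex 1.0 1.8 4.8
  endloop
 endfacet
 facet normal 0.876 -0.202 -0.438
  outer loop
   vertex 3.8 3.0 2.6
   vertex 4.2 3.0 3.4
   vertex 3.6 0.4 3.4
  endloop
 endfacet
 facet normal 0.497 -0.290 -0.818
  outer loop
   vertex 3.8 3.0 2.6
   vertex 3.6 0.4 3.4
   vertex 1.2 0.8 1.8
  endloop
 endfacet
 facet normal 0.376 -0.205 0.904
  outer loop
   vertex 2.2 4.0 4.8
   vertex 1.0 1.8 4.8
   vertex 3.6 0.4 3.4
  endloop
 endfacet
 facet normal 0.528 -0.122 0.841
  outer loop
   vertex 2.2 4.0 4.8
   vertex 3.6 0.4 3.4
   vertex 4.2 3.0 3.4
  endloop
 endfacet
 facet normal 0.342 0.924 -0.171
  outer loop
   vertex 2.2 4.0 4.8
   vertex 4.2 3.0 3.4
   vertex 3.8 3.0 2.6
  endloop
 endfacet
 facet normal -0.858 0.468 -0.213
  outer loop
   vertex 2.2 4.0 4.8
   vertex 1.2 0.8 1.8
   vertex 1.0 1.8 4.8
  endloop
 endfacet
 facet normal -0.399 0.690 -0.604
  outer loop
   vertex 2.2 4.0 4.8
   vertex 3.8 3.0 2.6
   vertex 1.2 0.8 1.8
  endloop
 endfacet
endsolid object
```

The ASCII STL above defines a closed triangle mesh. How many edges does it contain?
12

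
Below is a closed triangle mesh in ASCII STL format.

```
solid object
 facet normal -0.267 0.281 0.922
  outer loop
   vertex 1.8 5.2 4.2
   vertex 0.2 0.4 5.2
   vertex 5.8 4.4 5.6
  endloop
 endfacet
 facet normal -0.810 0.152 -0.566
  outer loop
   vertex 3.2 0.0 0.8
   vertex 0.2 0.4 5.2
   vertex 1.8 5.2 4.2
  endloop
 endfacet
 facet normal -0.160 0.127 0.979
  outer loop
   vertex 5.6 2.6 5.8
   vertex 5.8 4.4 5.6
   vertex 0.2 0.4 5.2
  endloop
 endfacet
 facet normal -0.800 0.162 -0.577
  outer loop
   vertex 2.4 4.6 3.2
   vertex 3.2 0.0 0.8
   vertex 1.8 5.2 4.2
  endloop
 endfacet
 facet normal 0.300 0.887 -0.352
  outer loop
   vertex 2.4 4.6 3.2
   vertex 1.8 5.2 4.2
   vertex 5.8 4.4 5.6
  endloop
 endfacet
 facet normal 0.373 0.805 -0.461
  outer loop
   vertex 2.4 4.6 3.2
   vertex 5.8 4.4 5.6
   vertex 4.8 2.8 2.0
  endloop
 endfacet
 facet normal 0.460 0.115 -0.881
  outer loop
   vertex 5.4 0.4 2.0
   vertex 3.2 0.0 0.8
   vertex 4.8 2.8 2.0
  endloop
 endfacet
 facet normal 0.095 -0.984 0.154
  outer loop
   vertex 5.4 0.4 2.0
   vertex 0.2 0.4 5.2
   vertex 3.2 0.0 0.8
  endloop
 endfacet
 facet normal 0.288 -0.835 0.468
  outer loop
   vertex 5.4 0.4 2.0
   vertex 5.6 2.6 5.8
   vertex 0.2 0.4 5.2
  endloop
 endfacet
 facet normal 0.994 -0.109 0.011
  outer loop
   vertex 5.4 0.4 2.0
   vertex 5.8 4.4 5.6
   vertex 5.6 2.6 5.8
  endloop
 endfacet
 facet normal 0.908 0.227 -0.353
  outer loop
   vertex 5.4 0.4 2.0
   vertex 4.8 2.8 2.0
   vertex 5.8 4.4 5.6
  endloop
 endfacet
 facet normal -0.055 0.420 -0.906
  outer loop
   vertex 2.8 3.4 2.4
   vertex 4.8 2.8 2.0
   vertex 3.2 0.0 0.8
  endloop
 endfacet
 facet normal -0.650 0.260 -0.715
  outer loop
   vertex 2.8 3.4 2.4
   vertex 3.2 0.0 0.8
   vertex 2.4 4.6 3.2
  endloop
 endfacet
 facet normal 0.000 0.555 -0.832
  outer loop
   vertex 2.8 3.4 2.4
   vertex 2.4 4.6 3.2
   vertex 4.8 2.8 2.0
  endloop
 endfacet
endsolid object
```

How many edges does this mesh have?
21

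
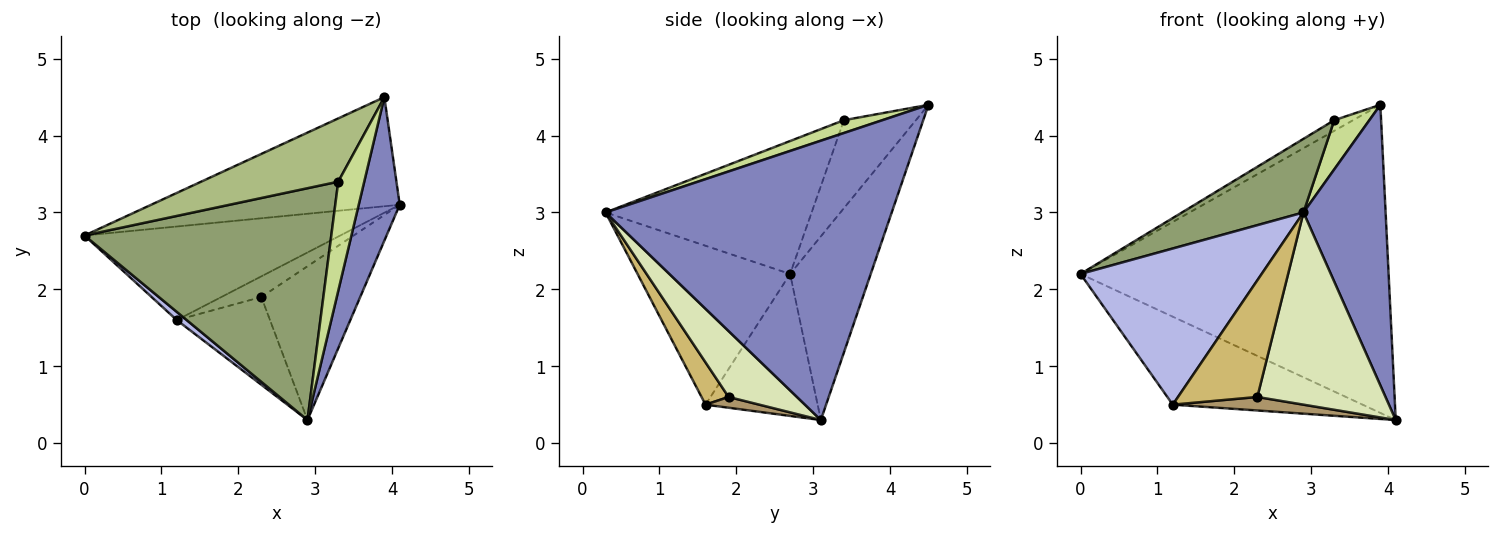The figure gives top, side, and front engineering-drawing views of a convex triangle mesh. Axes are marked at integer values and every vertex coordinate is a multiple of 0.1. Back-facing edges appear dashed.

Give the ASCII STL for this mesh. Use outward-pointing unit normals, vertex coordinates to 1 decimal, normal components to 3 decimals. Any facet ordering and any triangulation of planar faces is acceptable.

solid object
 facet normal -0.240 0.915 -0.324
  outer loop
   vertex 3.9 4.5 4.4
   vertex 4.1 3.1 0.3
   vertex 0.0 2.7 2.2
  endloop
 endfacet
 facet normal 0.952 -0.273 0.140
  outer loop
   vertex 3.9 4.5 4.4
   vertex 2.9 0.3 3.0
   vertex 4.1 3.1 0.3
  endloop
 endfacet
 facet normal -0.375 0.635 -0.676
  outer loop
   vertex 1.2 1.6 0.5
   vertex 0.0 2.7 2.2
   vertex 4.1 3.1 0.3
  endloop
 endfacet
 facet normal -0.644 -0.764 0.040
  outer loop
   vertex 1.2 1.6 0.5
   vertex 2.9 0.3 3.0
   vertex 0.0 2.7 2.2
  endloop
 endfacet
 facet normal -0.457 -0.269 0.848
  outer loop
   vertex 3.3 3.4 4.2
   vertex 0.0 2.7 2.2
   vertex 2.9 0.3 3.0
  endloop
 endfacet
 facet normal -0.535 0.140 0.833
  outer loop
   vertex 3.3 3.4 4.2
   vertex 3.9 4.5 4.4
   vertex 0.0 2.7 2.2
  endloop
 endfacet
 facet normal 0.410 -0.375 0.832
  outer loop
   vertex 3.3 3.4 4.2
   vertex 2.9 0.3 3.0
   vertex 3.9 4.5 4.4
  endloop
 endfacet
 facet normal 0.384 -0.721 -0.577
  outer loop
   vertex 2.3 1.9 0.6
   vertex 4.1 3.1 0.3
   vertex 2.9 0.3 3.0
  endloop
 endfacet
 facet normal 0.220 -0.534 -0.816
  outer loop
   vertex 2.3 1.9 0.6
   vertex 1.2 1.6 0.5
   vertex 4.1 3.1 0.3
  endloop
 endfacet
 facet normal 0.263 -0.771 -0.580
  outer loop
   vertex 2.3 1.9 0.6
   vertex 2.9 0.3 3.0
   vertex 1.2 1.6 0.5
  endloop
 endfacet
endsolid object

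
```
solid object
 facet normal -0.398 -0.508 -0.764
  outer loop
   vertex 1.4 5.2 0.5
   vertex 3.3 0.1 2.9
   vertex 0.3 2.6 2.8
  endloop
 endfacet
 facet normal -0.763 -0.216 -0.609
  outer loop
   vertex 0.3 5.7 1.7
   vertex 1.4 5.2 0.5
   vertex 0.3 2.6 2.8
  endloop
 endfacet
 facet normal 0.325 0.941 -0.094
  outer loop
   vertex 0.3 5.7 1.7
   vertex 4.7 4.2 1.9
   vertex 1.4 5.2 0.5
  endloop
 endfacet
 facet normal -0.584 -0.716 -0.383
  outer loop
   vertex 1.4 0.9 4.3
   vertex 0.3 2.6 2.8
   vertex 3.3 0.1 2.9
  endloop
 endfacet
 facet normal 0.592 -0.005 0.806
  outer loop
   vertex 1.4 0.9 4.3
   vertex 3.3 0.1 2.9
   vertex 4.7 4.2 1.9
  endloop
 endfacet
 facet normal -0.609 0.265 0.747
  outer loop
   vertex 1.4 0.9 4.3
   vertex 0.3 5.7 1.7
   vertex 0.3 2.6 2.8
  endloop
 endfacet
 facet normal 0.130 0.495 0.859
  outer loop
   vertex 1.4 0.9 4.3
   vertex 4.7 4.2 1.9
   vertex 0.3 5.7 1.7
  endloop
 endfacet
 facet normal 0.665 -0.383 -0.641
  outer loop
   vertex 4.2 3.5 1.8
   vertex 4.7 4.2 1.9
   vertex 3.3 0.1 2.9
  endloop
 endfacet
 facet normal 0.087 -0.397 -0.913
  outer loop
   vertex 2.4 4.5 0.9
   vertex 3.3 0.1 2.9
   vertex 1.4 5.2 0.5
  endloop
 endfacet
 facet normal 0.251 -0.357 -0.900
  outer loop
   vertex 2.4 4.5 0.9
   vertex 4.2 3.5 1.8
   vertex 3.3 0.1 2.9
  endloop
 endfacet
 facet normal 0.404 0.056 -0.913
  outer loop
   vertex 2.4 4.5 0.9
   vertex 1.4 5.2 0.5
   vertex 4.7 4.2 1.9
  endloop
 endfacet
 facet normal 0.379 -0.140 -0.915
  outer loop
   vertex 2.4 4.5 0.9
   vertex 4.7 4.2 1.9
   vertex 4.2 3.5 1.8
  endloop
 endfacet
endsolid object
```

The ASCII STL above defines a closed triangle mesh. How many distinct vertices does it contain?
8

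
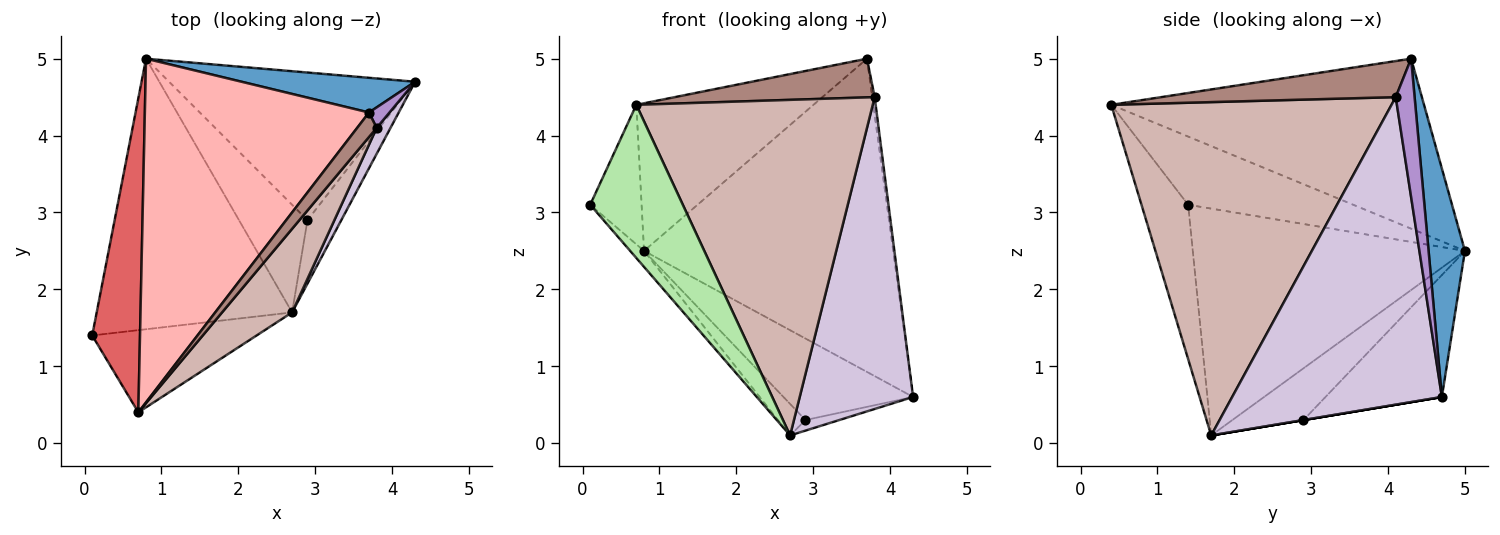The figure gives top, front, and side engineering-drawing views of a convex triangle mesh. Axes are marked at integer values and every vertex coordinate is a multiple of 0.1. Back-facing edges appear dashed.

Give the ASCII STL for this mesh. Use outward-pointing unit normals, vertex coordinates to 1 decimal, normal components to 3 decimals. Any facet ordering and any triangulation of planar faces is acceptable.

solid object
 facet normal 0.143 0.984 0.109
  outer loop
   vertex 3.7 4.3 5.0
   vertex 4.3 4.7 0.6
   vertex 0.8 5.0 2.5
  endloop
 endfacet
 facet normal -0.757 0.038 -0.652
  outer loop
   vertex 2.7 1.7 0.1
   vertex 0.1 1.4 3.1
   vertex 0.8 5.0 2.5
  endloop
 endfacet
 facet normal -0.398 0.443 -0.803
  outer loop
   vertex 2.9 2.9 0.3
   vertex 0.8 5.0 2.5
   vertex 4.3 4.7 0.6
  endloop
 endfacet
 facet normal 0.000 0.164 -0.986
  outer loop
   vertex 2.9 2.9 0.3
   vertex 4.3 4.7 0.6
   vertex 2.7 1.7 0.1
  endloop
 endfacet
 facet normal -0.587 0.227 -0.777
  outer loop
   vertex 2.9 2.9 0.3
   vertex 2.7 1.7 0.1
   vertex 0.8 5.0 2.5
  endloop
 endfacet
 facet normal -0.406 -0.805 -0.432
  outer loop
   vertex 0.7 0.4 4.4
   vertex 0.1 1.4 3.1
   vertex 2.7 1.7 0.1
  endloop
 endfacet
 facet normal -0.793 0.247 0.556
  outer loop
   vertex 0.7 0.4 4.4
   vertex 0.8 5.0 2.5
   vertex 0.1 1.4 3.1
  endloop
 endfacet
 facet normal -0.572 0.324 0.754
  outer loop
   vertex 0.7 0.4 4.4
   vertex 3.7 4.3 5.0
   vertex 0.8 5.0 2.5
  endloop
 endfacet
 facet normal 0.981 0.127 0.145
  outer loop
   vertex 3.8 4.1 4.5
   vertex 4.3 4.7 0.6
   vertex 3.7 4.3 5.0
  endloop
 endfacet
 facet normal 0.879 -0.475 0.040
  outer loop
   vertex 3.8 4.1 4.5
   vertex 2.7 1.7 0.1
   vertex 4.3 4.7 0.6
  endloop
 endfacet
 facet normal 0.704 -0.600 0.381
  outer loop
   vertex 3.8 4.1 4.5
   vertex 3.7 4.3 5.0
   vertex 0.7 0.4 4.4
  endloop
 endfacet
 facet normal 0.755 -0.637 0.159
  outer loop
   vertex 3.8 4.1 4.5
   vertex 0.7 0.4 4.4
   vertex 2.7 1.7 0.1
  endloop
 endfacet
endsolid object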